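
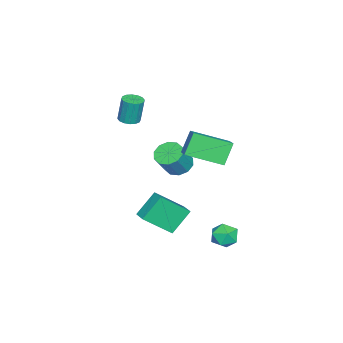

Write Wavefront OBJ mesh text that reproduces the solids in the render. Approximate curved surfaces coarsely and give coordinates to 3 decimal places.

v -0.608 2.954 1.597
v 0.05 0.991 2.34
v 0.579 3.586 2.216
v 1.236 1.623 2.959
v 0.164 2.737 0.341
v 0.821 0.774 1.084
v 1.35 3.369 0.96
v 2.008 1.406 1.703
v 1.883 4.329 -3.415
v 2.701 4.071 -3.334
v 1.679 3.369 -4.406
v 2.497 3.111 -4.325
v 1.934 2.962 -3.69
v 2.06 3.555 -3.077
v 2.32 3.885 -4.663
v 2.446 4.478 -4.05
v 2.972 3.796 -4.105
v 2.733 3.226 -3.504
v 1.647 4.214 -4.236
v 1.408 3.644 -3.635
v -2.638 -0.677 -2.147
v -1.965 -0.925 -2.658
v -1.05 -1.192 -1.323
v -1.722 -0.943 -0.813
v -1.926 -0.389 -2.578
v -1.011 -0.655 -1.243
v -2.159 0.038 -2.333
v -1.243 -0.229 -0.998
v -2.574 0.191 -2.017
v -1.659 -0.075 -0.683
v -3.014 0.013 -1.751
v -2.099 -0.253 -0.417
v -3.31 -0.428 -1.637
v -2.395 -0.695 -0.302
v -3.349 -0.965 -1.717
v -2.434 -1.231 -0.382
v -3.117 -1.391 -1.962
v -2.201 -1.658 -0.627
v -2.701 -1.545 -2.277
v -1.786 -1.811 -0.943
v -2.261 -1.367 -2.543
v -1.346 -1.633 -1.209
v 1.846 -1.382 -3.645
v 0.882 -0.722 -2.357
v 0.974 -0.029 -4.993
v 0.009 0.632 -3.704
v 2.531 -0.752 -3.456
v 1.566 -0.091 -2.167
v 1.658 0.602 -4.803
v 0.694 1.262 -3.515
v -3.305 -3.892 0.404
v -2.656 -3.923 0.436
v -2.727 -3.698 2.049
v -3.375 -3.668 2.016
v -2.726 -3.597 0.388
v -2.796 -3.373 2.001
v -2.951 -3.351 0.344
v -3.021 -3.126 1.956
v -3.27 -3.249 0.316
v -3.34 -3.025 1.928
v -3.599 -3.32 0.311
v -3.669 -3.096 1.924
v -3.849 -3.544 0.331
v -3.919 -3.32 1.944
v -3.953 -3.862 0.371
v -4.024 -3.637 1.984
v -3.884 -4.187 0.419
v -3.954 -3.963 2.032
v -3.659 -4.434 0.464
v -3.729 -4.209 2.076
v -3.34 -4.535 0.492
v -3.41 -4.311 2.104
v -3.011 -4.464 0.496
v -3.081 -4.24 2.109
v -2.761 -4.24 0.476
v -2.831 -4.016 2.089
f 2 4 1
f 5 2 1
f 1 4 3
f 3 5 1
f 2 8 4
f 6 2 5
f 6 8 2
f 4 8 3
f 7 5 3
f 3 8 7
f 7 6 5
f 8 6 7
f 9 20 14
f 9 14 10
f 9 10 16
f 9 16 19
f 9 19 20
f 10 14 18
f 14 20 13
f 20 19 11
f 19 16 15
f 16 10 17
f 12 18 13
f 12 13 11
f 12 11 15
f 12 15 17
f 12 17 18
f 13 18 14
f 11 13 20
f 15 11 19
f 17 15 16
f 18 17 10
f 22 21 25
f 22 25 23
f 23 25 26
f 23 26 24
f 25 21 27
f 25 27 26
f 26 27 28
f 26 28 24
f 27 21 29
f 27 29 28
f 28 29 30
f 28 30 24
f 29 21 31
f 29 31 30
f 30 31 32
f 30 32 24
f 31 21 33
f 31 33 32
f 32 33 34
f 32 34 24
f 33 21 35
f 33 35 34
f 34 35 36
f 34 36 24
f 35 21 37
f 35 37 36
f 36 37 38
f 36 38 24
f 37 21 39
f 37 39 38
f 38 39 40
f 38 40 24
f 39 21 41
f 39 41 40
f 40 41 42
f 40 42 24
f 41 21 22
f 41 22 42
f 42 22 23
f 42 23 24
f 44 46 43
f 47 44 43
f 43 46 45
f 45 47 43
f 44 50 46
f 48 44 47
f 48 50 44
f 46 50 45
f 49 47 45
f 45 50 49
f 49 48 47
f 50 48 49
f 52 51 55
f 52 55 53
f 53 55 56
f 53 56 54
f 55 51 57
f 55 57 56
f 56 57 58
f 56 58 54
f 57 51 59
f 57 59 58
f 58 59 60
f 58 60 54
f 59 51 61
f 59 61 60
f 60 61 62
f 60 62 54
f 61 51 63
f 61 63 62
f 62 63 64
f 62 64 54
f 63 51 65
f 63 65 64
f 64 65 66
f 64 66 54
f 65 51 67
f 65 67 66
f 66 67 68
f 66 68 54
f 67 51 69
f 67 69 68
f 68 69 70
f 68 70 54
f 69 51 71
f 69 71 70
f 70 71 72
f 70 72 54
f 71 51 73
f 71 73 72
f 72 73 74
f 72 74 54
f 73 51 75
f 73 75 74
f 74 75 76
f 74 76 54
f 75 51 52
f 75 52 76
f 76 52 53
f 76 53 54



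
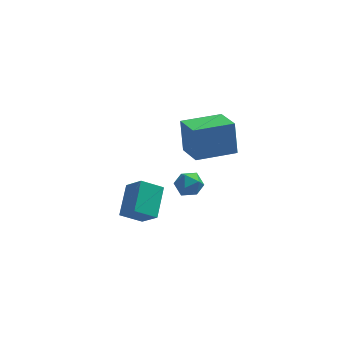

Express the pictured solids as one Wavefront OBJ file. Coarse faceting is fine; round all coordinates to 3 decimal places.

v -4.68 -3.747 -0.666
v -4.027 -4.466 0.258
v -4.318 -2.314 0.194
v -3.665 -3.032 1.117
v -3.655 -3.628 -1.297
v -3.002 -4.346 -0.374
v -3.293 -2.194 -0.438
v -2.64 -2.913 0.486
v -1.645 0.92 -1.929
v -1.072 0.955 -2.454
v -1.548 -0.335 -1.906
v -0.975 -0.3 -2.431
v -0.858 -0.037 -1.708
v -0.917 0.739 -1.722
v -1.703 -0.119 -2.638
v -1.762 0.657 -2.652
v -1.107 0.312 -2.892
v -0.585 0.363 -2.317
v -2.035 0.257 -2.043
v -1.513 0.308 -1.468
v -1.266 -3.808 3.14
v -1.365 -3.284 4.743
v -1.743 -2.346 2.632
v -1.843 -1.822 4.236
v 0.623 -3.218 3.064
v 0.523 -2.694 4.668
v 0.145 -1.756 2.557
v 0.046 -1.232 4.16
f 2 4 1
f 5 2 1
f 1 4 3
f 3 5 1
f 2 8 4
f 6 2 5
f 6 8 2
f 4 8 3
f 7 5 3
f 3 8 7
f 7 6 5
f 8 6 7
f 9 20 14
f 9 14 10
f 9 10 16
f 9 16 19
f 9 19 20
f 10 14 18
f 14 20 13
f 20 19 11
f 19 16 15
f 16 10 17
f 12 18 13
f 12 13 11
f 12 11 15
f 12 15 17
f 12 17 18
f 13 18 14
f 11 13 20
f 15 11 19
f 17 15 16
f 18 17 10
f 22 24 21
f 25 22 21
f 21 24 23
f 23 25 21
f 22 28 24
f 26 22 25
f 26 28 22
f 24 28 23
f 27 25 23
f 23 28 27
f 27 26 25
f 28 26 27



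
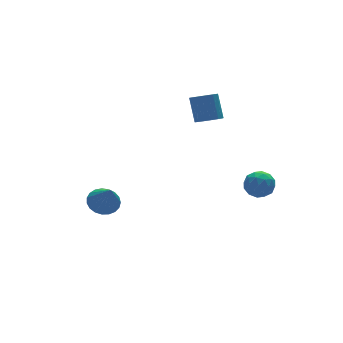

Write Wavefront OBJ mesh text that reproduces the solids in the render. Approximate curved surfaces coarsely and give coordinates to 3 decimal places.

v -3.764 2.047 -2.193
v -3.125 1.428 -2.554
v -3.836 1.033 -0.587
v -2.889 1.696 -2.375
v -2.805 2.024 -2.164
v -2.886 2.356 -1.958
v -3.119 2.635 -1.793
v -3.464 2.812 -1.697
v -3.86 2.856 -1.686
v -4.24 2.761 -1.764
v -4.538 2.542 -1.915
v -4.701 2.237 -2.115
v -4.703 1.9 -2.328
v -4.542 1.588 -2.517
v -4.247 1.355 -2.651
v -3.868 1.241 -2.705
v -3.471 1.267 -2.671
v 3.119 -1.968 -0.092
v 3.578 -2.508 0.519
v 2.882 -3.172 -0.979
v 3.341 -3.712 -0.368
v 2.508 -3.352 -0.14
v 2.654 -2.608 0.408
v 3.806 -3.072 -0.868
v 3.952 -2.328 -0.32
v 4.002 -3.191 0.039
v 3.2 -3.364 0.489
v 3.26 -2.316 -0.949
v 2.458 -2.489 -0.499
v 3.37 -2.132 0.291
v 3.09 -3.548 -0.751
v 2.601 -3.336 -0.618
v 2.87 -3.654 -0.259
v 2.827 -2.191 0.226
v 3.096 -2.509 0.585
v 2.467 -3.005 0.198
v 3.364 -3.171 -1.045
v 3.633 -3.489 -0.686
v 3.59 -2.026 -0.201
v 3.859 -2.344 0.158
v 3.993 -2.675 -0.658
v 3.889 -2.851 0.368
v 3.749 -3.559 -0.153
v 4.022 -3.183 -0.447
v 4.109 -2.745 -0.124
v 3.417 -2.953 0.633
v 3.277 -3.661 0.111
v 2.788 -3.449 0.245
v 2.874 -3.012 0.567
v 3.666 -3.354 0.351
v 3.183 -2.019 -0.571
v 3.043 -2.727 -1.093
v 3.586 -2.668 -1.027
v 3.672 -2.231 -0.705
v 2.711 -2.121 -0.307
v 2.571 -2.829 -0.828
v 2.351 -2.935 -0.336
v 2.438 -2.497 -0.013
v 2.794 -2.326 -0.811
v 3.454 2.868 1.591
v 4.135 3.219 1.27
v 4.326 4.163 2.708
v 3.646 3.812 3.029
v 3.84 3.458 1.153
v 4.031 4.402 2.59
v 3.457 3.562 1.136
v 3.648 4.505 2.573
v 3.073 3.507 1.223
v 3.265 4.45 2.66
v 2.777 3.306 1.394
v 2.968 4.249 2.832
v 2.636 3.004 1.611
v 2.827 3.948 3.049
v 2.682 2.671 1.823
v 2.874 3.615 3.261
v 2.905 2.384 1.982
v 3.097 3.327 3.42
v 3.254 2.207 2.052
v 3.446 3.151 3.489
v 3.649 2.182 2.016
v 3.841 3.126 3.453
v 3.999 2.314 1.882
v 4.191 3.258 3.32
v 4.225 2.573 1.682
v 4.416 3.517 3.12
v 4.273 2.9 1.462
v 4.465 3.843 2.899
f 2 1 4
f 2 4 3
f 4 1 5
f 4 5 3
f 5 1 6
f 5 6 3
f 6 1 7
f 6 7 3
f 7 1 8
f 7 8 3
f 8 1 9
f 8 9 3
f 9 1 10
f 9 10 3
f 10 1 11
f 10 11 3
f 11 1 12
f 11 12 3
f 12 1 13
f 12 13 3
f 13 1 14
f 13 14 3
f 14 1 15
f 14 15 3
f 15 1 16
f 15 16 3
f 16 1 17
f 16 17 3
f 17 1 2
f 17 2 3
f 18 55 34
f 55 29 58
f 34 58 23
f 55 58 34
f 18 34 30
f 34 23 35
f 30 35 19
f 34 35 30
f 18 30 39
f 30 19 40
f 39 40 25
f 30 40 39
f 18 39 51
f 39 25 54
f 51 54 28
f 39 54 51
f 18 51 55
f 51 28 59
f 55 59 29
f 51 59 55
f 19 35 46
f 35 23 49
f 46 49 27
f 35 49 46
f 23 58 36
f 58 29 57
f 36 57 22
f 58 57 36
f 29 59 56
f 59 28 52
f 56 52 20
f 59 52 56
f 28 54 53
f 54 25 41
f 53 41 24
f 54 41 53
f 25 40 45
f 40 19 42
f 45 42 26
f 40 42 45
f 21 47 33
f 47 27 48
f 33 48 22
f 47 48 33
f 21 33 31
f 33 22 32
f 31 32 20
f 33 32 31
f 21 31 38
f 31 20 37
f 38 37 24
f 31 37 38
f 21 38 43
f 38 24 44
f 43 44 26
f 38 44 43
f 21 43 47
f 43 26 50
f 47 50 27
f 43 50 47
f 22 48 36
f 48 27 49
f 36 49 23
f 48 49 36
f 20 32 56
f 32 22 57
f 56 57 29
f 32 57 56
f 24 37 53
f 37 20 52
f 53 52 28
f 37 52 53
f 26 44 45
f 44 24 41
f 45 41 25
f 44 41 45
f 27 50 46
f 50 26 42
f 46 42 19
f 50 42 46
f 61 60 64
f 61 64 62
f 62 64 65
f 62 65 63
f 64 60 66
f 64 66 65
f 65 66 67
f 65 67 63
f 66 60 68
f 66 68 67
f 67 68 69
f 67 69 63
f 68 60 70
f 68 70 69
f 69 70 71
f 69 71 63
f 70 60 72
f 70 72 71
f 71 72 73
f 71 73 63
f 72 60 74
f 72 74 73
f 73 74 75
f 73 75 63
f 74 60 76
f 74 76 75
f 75 76 77
f 75 77 63
f 76 60 78
f 76 78 77
f 77 78 79
f 77 79 63
f 78 60 80
f 78 80 79
f 79 80 81
f 79 81 63
f 80 60 82
f 80 82 81
f 81 82 83
f 81 83 63
f 82 60 84
f 82 84 83
f 83 84 85
f 83 85 63
f 84 60 86
f 84 86 85
f 85 86 87
f 85 87 63
f 86 60 61
f 86 61 87
f 87 61 62
f 87 62 63



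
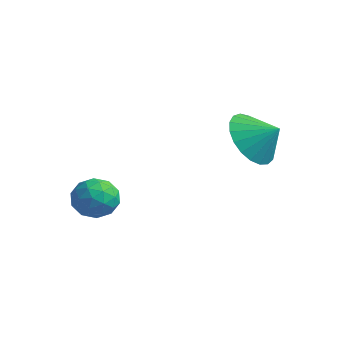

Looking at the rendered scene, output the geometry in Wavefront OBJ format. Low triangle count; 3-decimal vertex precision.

v 2.518 3.622 2.358
v 3.219 3.338 1.587
v 3.322 4.018 2.942
v 3.106 3.754 1.461
v 2.891 4.147 1.49
v 2.611 4.45 1.67
v 2.316 4.609 1.968
v 2.055 4.598 2.334
v 1.875 4.418 2.703
v 1.805 4.1 3.013
v 1.859 3.7 3.21
v 2.027 3.286 3.259
v 2.28 2.931 3.152
v 2.574 2.695 2.908
v 2.858 2.619 2.569
v 3.084 2.717 2.193
v 3.211 2.971 1.845
v -1.576 0.82 -0.781
v -0.825 1.086 -0.546
v -1.255 -0.426 -0.394
v -0.504 -0.16 -0.159
v -1.179 0.075 0.265
v -1.377 0.845 0.025
v -0.703 -0.185 -0.965
v -0.901 0.585 -1.205
v -0.285 0.465 -0.66
v -0.579 0.626 0.1
v -1.501 0.034 -1.04
v -1.795 0.195 -0.28
v -1.229 1.063 -0.698
v -0.851 -0.403 -0.242
v -1.248 -0.265 0.007
v -0.806 -0.108 0.144
v -1.553 0.921 -0.362
v -1.112 1.077 -0.224
v -1.32 0.482 0.253
v -0.968 -0.417 -0.716
v -0.527 -0.261 -0.578
v -1.274 0.768 -1.084
v -0.832 0.925 -0.947
v -0.76 0.178 -1.193
v -0.47 0.854 -0.627
v -0.281 0.122 -0.399
v -0.398 0.107 -0.873
v -0.515 0.56 -1.014
v -0.643 0.948 -0.18
v -0.454 0.216 0.048
v -0.851 0.354 0.297
v -0.968 0.806 0.156
v -0.326 0.583 -0.247
v -1.626 0.444 -0.988
v -1.437 -0.288 -0.76
v -1.112 -0.146 -1.096
v -1.229 0.306 -1.237
v -1.799 0.538 -0.541
v -1.61 -0.194 -0.313
v -1.565 0.1 0.074
v -1.682 0.553 -0.067
v -1.754 0.077 -0.693
f 2 1 4
f 2 4 3
f 4 1 5
f 4 5 3
f 5 1 6
f 5 6 3
f 6 1 7
f 6 7 3
f 7 1 8
f 7 8 3
f 8 1 9
f 8 9 3
f 9 1 10
f 9 10 3
f 10 1 11
f 10 11 3
f 11 1 12
f 11 12 3
f 12 1 13
f 12 13 3
f 13 1 14
f 13 14 3
f 14 1 15
f 14 15 3
f 15 1 16
f 15 16 3
f 16 1 17
f 16 17 3
f 17 1 2
f 17 2 3
f 18 55 34
f 55 29 58
f 34 58 23
f 55 58 34
f 18 34 30
f 34 23 35
f 30 35 19
f 34 35 30
f 18 30 39
f 30 19 40
f 39 40 25
f 30 40 39
f 18 39 51
f 39 25 54
f 51 54 28
f 39 54 51
f 18 51 55
f 51 28 59
f 55 59 29
f 51 59 55
f 19 35 46
f 35 23 49
f 46 49 27
f 35 49 46
f 23 58 36
f 58 29 57
f 36 57 22
f 58 57 36
f 29 59 56
f 59 28 52
f 56 52 20
f 59 52 56
f 28 54 53
f 54 25 41
f 53 41 24
f 54 41 53
f 25 40 45
f 40 19 42
f 45 42 26
f 40 42 45
f 21 47 33
f 47 27 48
f 33 48 22
f 47 48 33
f 21 33 31
f 33 22 32
f 31 32 20
f 33 32 31
f 21 31 38
f 31 20 37
f 38 37 24
f 31 37 38
f 21 38 43
f 38 24 44
f 43 44 26
f 38 44 43
f 21 43 47
f 43 26 50
f 47 50 27
f 43 50 47
f 22 48 36
f 48 27 49
f 36 49 23
f 48 49 36
f 20 32 56
f 32 22 57
f 56 57 29
f 32 57 56
f 24 37 53
f 37 20 52
f 53 52 28
f 37 52 53
f 26 44 45
f 44 24 41
f 45 41 25
f 44 41 45
f 27 50 46
f 50 26 42
f 46 42 19
f 50 42 46



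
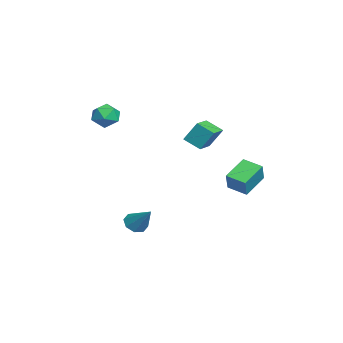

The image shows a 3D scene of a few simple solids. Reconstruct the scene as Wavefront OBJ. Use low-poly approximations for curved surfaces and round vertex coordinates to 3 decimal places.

v -0.825 -1.361 1.79
v -0.253 -1.43 1.484
v -0.927 -2.41 1.836
v -0.355 -2.479 1.53
v -0.373 -2.248 2.14
v -0.31 -1.599 2.111
v -0.87 -2.241 1.209
v -0.807 -1.592 1.18
v -0.281 -1.974 1.125
v 0.026 -1.978 1.7
v -1.206 -1.862 1.62
v -0.899 -1.866 2.195
v 2.626 -0.872 -2.798
v 3.048 -0.943 -3.094
v 3.334 -0.328 -1.922
v 2.868 -0.595 -3.165
v 2.547 -0.409 -3.021
v 2.272 -0.495 -2.746
v 2.205 -0.801 -2.501
v 2.385 -1.149 -2.43
v 2.706 -1.335 -2.574
v 2.98 -1.249 -2.85
v -1.324 2.17 -0.296
v -1.68 1.534 0.121
v -1.264 2.699 0.562
v -1.62 2.063 0.979
v -0.32 1.737 -0.099
v -0.676 1.101 0.318
v -0.26 2.266 0.759
v -0.616 1.63 1.176
v 2.991 2.545 -0.863
v 3.459 2.439 -0.09
v 2.239 3.251 -0.311
v 2.706 3.144 0.463
v 3.474 3.216 -1.063
v 3.941 3.109 -0.289
v 2.721 3.921 -0.51
v 3.189 3.815 0.263
f 1 12 6
f 1 6 2
f 1 2 8
f 1 8 11
f 1 11 12
f 2 6 10
f 6 12 5
f 12 11 3
f 11 8 7
f 8 2 9
f 4 10 5
f 4 5 3
f 4 3 7
f 4 7 9
f 4 9 10
f 5 10 6
f 3 5 12
f 7 3 11
f 9 7 8
f 10 9 2
f 14 13 16
f 14 16 15
f 16 13 17
f 16 17 15
f 17 13 18
f 17 18 15
f 18 13 19
f 18 19 15
f 19 13 20
f 19 20 15
f 20 13 21
f 20 21 15
f 21 13 22
f 21 22 15
f 22 13 14
f 22 14 15
f 24 26 23
f 27 24 23
f 23 26 25
f 25 27 23
f 24 30 26
f 28 24 27
f 28 30 24
f 26 30 25
f 29 27 25
f 25 30 29
f 29 28 27
f 30 28 29
f 32 34 31
f 35 32 31
f 31 34 33
f 33 35 31
f 32 38 34
f 36 32 35
f 36 38 32
f 34 38 33
f 37 35 33
f 33 38 37
f 37 36 35
f 38 36 37



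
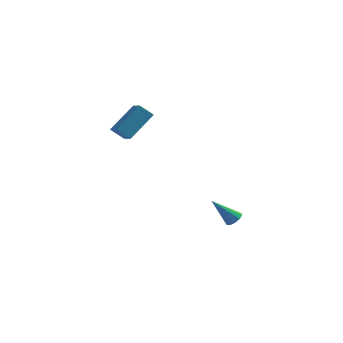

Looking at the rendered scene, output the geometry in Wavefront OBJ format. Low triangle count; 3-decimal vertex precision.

v 2.395 -1.387 -4.242
v 2.84 -1.427 -3.872
v 1.185 -1.673 -2.818
v 2.74 -1.083 -3.888
v 2.508 -0.855 -4.039
v 2.233 -0.83 -4.267
v 2.02 -1.018 -4.486
v 1.95 -1.347 -4.612
v 2.05 -1.69 -4.596
v 2.282 -1.918 -4.445
v 2.557 -1.943 -4.216
v 2.77 -1.755 -3.997
v -2.872 -3.708 2.519
v -3.615 -3.857 3.202
v -3.449 -2.841 2.081
v -4.192 -2.99 2.764
v -1.908 -2.39 3.856
v -2.651 -2.539 4.539
v -2.485 -1.523 3.418
v -3.228 -1.672 4.101
f 2 1 4
f 2 4 3
f 4 1 5
f 4 5 3
f 5 1 6
f 5 6 3
f 6 1 7
f 6 7 3
f 7 1 8
f 7 8 3
f 8 1 9
f 8 9 3
f 9 1 10
f 9 10 3
f 10 1 11
f 10 11 3
f 11 1 12
f 11 12 3
f 12 1 2
f 12 2 3
f 14 16 13
f 17 14 13
f 13 16 15
f 15 17 13
f 14 20 16
f 18 14 17
f 18 20 14
f 16 20 15
f 19 17 15
f 15 20 19
f 19 18 17
f 20 18 19



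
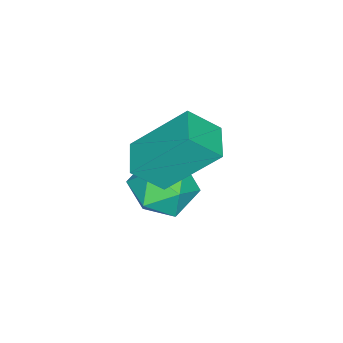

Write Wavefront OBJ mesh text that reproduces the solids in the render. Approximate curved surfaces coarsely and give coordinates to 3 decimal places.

v 0.715 -2.948 -2.095
v 1.172 -3.713 -1.248
v 0.122 -1.551 -0.516
v 0.58 -2.316 0.332
v 1.7 -2.444 -2.172
v 2.158 -3.209 -1.324
v 1.108 -1.047 -0.592
v 1.565 -1.812 0.255
v 0.422 -1.991 -3.302
v 1.326 -2.298 -3.768
v 0.234 -3.562 -2.632
v 1.138 -3.869 -3.098
v 1.163 -3.171 -2.297
v 1.279 -2.2 -2.712
v 0.281 -3.66 -3.688
v 0.397 -2.689 -4.103
v 1.239 -3.329 -4.007
v 1.784 -3.027 -3.147
v -0.224 -2.833 -3.253
v 0.321 -2.531 -2.393
f 2 4 1
f 5 2 1
f 1 4 3
f 3 5 1
f 2 8 4
f 6 2 5
f 6 8 2
f 4 8 3
f 7 5 3
f 3 8 7
f 7 6 5
f 8 6 7
f 9 20 14
f 9 14 10
f 9 10 16
f 9 16 19
f 9 19 20
f 10 14 18
f 14 20 13
f 20 19 11
f 19 16 15
f 16 10 17
f 12 18 13
f 12 13 11
f 12 11 15
f 12 15 17
f 12 17 18
f 13 18 14
f 11 13 20
f 15 11 19
f 17 15 16
f 18 17 10



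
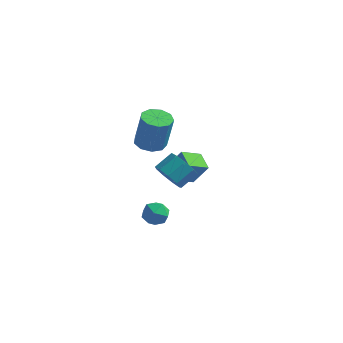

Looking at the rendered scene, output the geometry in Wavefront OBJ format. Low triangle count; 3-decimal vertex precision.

v -2.804 -2.194 -0.833
v -2.265 -1.685 -0.393
v -1.775 -3.115 -1.027
v -1.236 -2.606 -0.587
v -1.88 -3.008 -0.178
v -2.516 -2.438 -0.058
v -1.524 -2.362 -1.362
v -2.16 -1.792 -1.242
v -1.474 -1.788 -0.72
v -1.694 -2.188 0.012
v -2.346 -2.612 -1.432
v -2.566 -3.012 -0.7
v -2.245 3.952 -2.684
v -3.049 2.962 -2.038
v -3.03 4.835 -2.308
v -3.835 3.845 -1.662
v -1.405 4.135 -1.358
v -2.21 3.145 -0.712
v -2.191 5.018 -0.982
v -2.995 4.028 -0.336
v -3.52 0.643 2.581
v -3.036 1.42 2.487
v -2.617 1.414 4.606
v -3.1 0.637 4.699
v -3.639 1.555 2.607
v -3.22 1.549 4.725
v -4.186 1.263 2.714
v -3.767 1.257 4.833
v -4.421 0.681 2.759
v -4.002 0.675 4.878
v -4.235 0.081 2.721
v -3.815 0.076 4.839
v -3.714 -0.256 2.617
v -3.294 -0.261 4.735
v -3.102 -0.172 2.496
v -2.682 -0.178 4.615
v -2.685 0.293 2.414
v -2.266 0.287 4.533
v -2.659 0.921 2.411
v -2.24 0.916 4.53
v -0.91 -3.397 3.22
v -0.36 -3.204 2.457
v 0.221 -2.329 3.098
v -0.33 -2.523 3.86
v -0.902 -2.833 2.443
v -0.321 -1.959 3.084
v -1.448 -2.727 2.792
v -0.867 -1.852 3.433
v -1.742 -2.934 3.341
v -1.161 -2.059 3.982
v -1.647 -3.358 3.834
v -1.066 -2.483 4.474
v -1.208 -3.8 4.039
v -0.627 -2.926 4.68
v -0.629 -4.054 3.861
v -0.048 -3.18 4.501
v -0.182 -4.001 3.382
v 0.399 -3.126 4.023
v -0.076 -3.665 2.828
v 0.505 -2.79 3.469
f 1 12 6
f 1 6 2
f 1 2 8
f 1 8 11
f 1 11 12
f 2 6 10
f 6 12 5
f 12 11 3
f 11 8 7
f 8 2 9
f 4 10 5
f 4 5 3
f 4 3 7
f 4 7 9
f 4 9 10
f 5 10 6
f 3 5 12
f 7 3 11
f 9 7 8
f 10 9 2
f 14 16 13
f 17 14 13
f 13 16 15
f 15 17 13
f 14 20 16
f 18 14 17
f 18 20 14
f 16 20 15
f 19 17 15
f 15 20 19
f 19 18 17
f 20 18 19
f 22 21 25
f 22 25 23
f 23 25 26
f 23 26 24
f 25 21 27
f 25 27 26
f 26 27 28
f 26 28 24
f 27 21 29
f 27 29 28
f 28 29 30
f 28 30 24
f 29 21 31
f 29 31 30
f 30 31 32
f 30 32 24
f 31 21 33
f 31 33 32
f 32 33 34
f 32 34 24
f 33 21 35
f 33 35 34
f 34 35 36
f 34 36 24
f 35 21 37
f 35 37 36
f 36 37 38
f 36 38 24
f 37 21 39
f 37 39 38
f 38 39 40
f 38 40 24
f 39 21 22
f 39 22 40
f 40 22 23
f 40 23 24
f 42 41 45
f 42 45 43
f 43 45 46
f 43 46 44
f 45 41 47
f 45 47 46
f 46 47 48
f 46 48 44
f 47 41 49
f 47 49 48
f 48 49 50
f 48 50 44
f 49 41 51
f 49 51 50
f 50 51 52
f 50 52 44
f 51 41 53
f 51 53 52
f 52 53 54
f 52 54 44
f 53 41 55
f 53 55 54
f 54 55 56
f 54 56 44
f 55 41 57
f 55 57 56
f 56 57 58
f 56 58 44
f 57 41 59
f 57 59 58
f 58 59 60
f 58 60 44
f 59 41 42
f 59 42 60
f 60 42 43
f 60 43 44



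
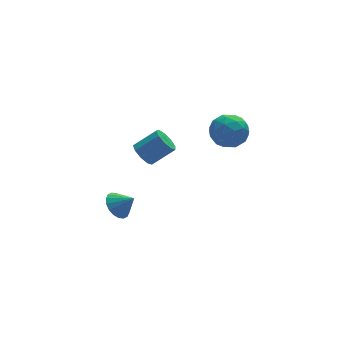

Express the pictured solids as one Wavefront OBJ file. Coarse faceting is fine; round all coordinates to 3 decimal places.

v -2.991 2.88 -3.319
v -2.456 2.721 -3.906
v -2.329 2.38 -2.581
v -2.348 3.043 -3.784
v -2.367 3.333 -3.57
v -2.51 3.533 -3.307
v -2.748 3.603 -3.045
v -3.034 3.531 -2.838
v -3.312 3.33 -2.726
v -3.525 3.039 -2.732
v -3.633 2.718 -2.853
v -3.614 2.428 -3.067
v -3.471 2.228 -3.331
v -3.233 2.158 -3.592
v -2.947 2.23 -3.8
v -2.67 2.431 -3.912
v -1.906 2.247 0.671
v -1.475 2.152 0.103
v -0.362 1.959 0.98
v -0.794 2.053 1.549
v -1.489 2.629 0.226
v -0.376 2.436 1.103
v -1.699 2.927 0.558
v -0.586 2.733 1.435
v -2.006 2.906 0.943
v -0.893 2.713 1.82
v -2.266 2.577 1.2
v -1.153 2.384 2.078
v -2.358 2.093 1.211
v -1.245 1.9 2.088
v -2.239 1.681 0.969
v -1.126 1.488 1.846
v -1.964 1.534 0.588
v -0.851 1.341 1.465
v -1.662 1.72 0.246
v -0.549 1.527 1.123
v 1.448 0.799 3.396
v 2.243 0.196 3.546
v 0.697 -0.396 2.574
v 1.492 -0.999 2.724
v 0.903 -0.737 3.501
v 1.368 0.001 4.009
v 1.572 -0.201 2.111
v 2.037 0.537 2.619
v 2.32 -0.422 2.752
v 1.907 -0.754 3.611
v 1.033 0.554 2.509
v 0.62 0.222 3.368
v 1.912 0.602 3.543
v 1.028 -0.802 2.577
v 0.682 -0.648 3.034
v 1.15 -1.003 3.122
v 1.397 0.488 3.815
v 1.865 0.133 3.904
v 1.077 -0.415 3.877
v 1.075 -0.333 2.216
v 1.543 -0.688 2.305
v 1.79 0.803 2.998
v 2.258 0.448 3.086
v 1.863 0.215 2.243
v 2.424 -0.116 3.164
v 1.983 -0.818 2.681
v 2.03 -0.349 2.321
v 2.303 0.085 2.619
v 2.181 -0.31 3.669
v 1.74 -1.013 3.186
v 1.394 -0.859 3.643
v 1.667 -0.425 3.942
v 2.226 -0.674 3.203
v 1.2 0.813 2.934
v 0.759 0.11 2.451
v 1.273 0.225 2.178
v 1.546 0.659 2.477
v 0.957 0.618 3.439
v 0.516 -0.084 2.956
v 0.637 -0.285 3.501
v 0.91 0.149 3.799
v 0.714 0.474 2.917
f 2 1 4
f 2 4 3
f 4 1 5
f 4 5 3
f 5 1 6
f 5 6 3
f 6 1 7
f 6 7 3
f 7 1 8
f 7 8 3
f 8 1 9
f 8 9 3
f 9 1 10
f 9 10 3
f 10 1 11
f 10 11 3
f 11 1 12
f 11 12 3
f 12 1 13
f 12 13 3
f 13 1 14
f 13 14 3
f 14 1 15
f 14 15 3
f 15 1 16
f 15 16 3
f 16 1 2
f 16 2 3
f 18 17 21
f 18 21 19
f 19 21 22
f 19 22 20
f 21 17 23
f 21 23 22
f 22 23 24
f 22 24 20
f 23 17 25
f 23 25 24
f 24 25 26
f 24 26 20
f 25 17 27
f 25 27 26
f 26 27 28
f 26 28 20
f 27 17 29
f 27 29 28
f 28 29 30
f 28 30 20
f 29 17 31
f 29 31 30
f 30 31 32
f 30 32 20
f 31 17 33
f 31 33 32
f 32 33 34
f 32 34 20
f 33 17 35
f 33 35 34
f 34 35 36
f 34 36 20
f 35 17 18
f 35 18 36
f 36 18 19
f 36 19 20
f 37 74 53
f 74 48 77
f 53 77 42
f 74 77 53
f 37 53 49
f 53 42 54
f 49 54 38
f 53 54 49
f 37 49 58
f 49 38 59
f 58 59 44
f 49 59 58
f 37 58 70
f 58 44 73
f 70 73 47
f 58 73 70
f 37 70 74
f 70 47 78
f 74 78 48
f 70 78 74
f 38 54 65
f 54 42 68
f 65 68 46
f 54 68 65
f 42 77 55
f 77 48 76
f 55 76 41
f 77 76 55
f 48 78 75
f 78 47 71
f 75 71 39
f 78 71 75
f 47 73 72
f 73 44 60
f 72 60 43
f 73 60 72
f 44 59 64
f 59 38 61
f 64 61 45
f 59 61 64
f 40 66 52
f 66 46 67
f 52 67 41
f 66 67 52
f 40 52 50
f 52 41 51
f 50 51 39
f 52 51 50
f 40 50 57
f 50 39 56
f 57 56 43
f 50 56 57
f 40 57 62
f 57 43 63
f 62 63 45
f 57 63 62
f 40 62 66
f 62 45 69
f 66 69 46
f 62 69 66
f 41 67 55
f 67 46 68
f 55 68 42
f 67 68 55
f 39 51 75
f 51 41 76
f 75 76 48
f 51 76 75
f 43 56 72
f 56 39 71
f 72 71 47
f 56 71 72
f 45 63 64
f 63 43 60
f 64 60 44
f 63 60 64
f 46 69 65
f 69 45 61
f 65 61 38
f 69 61 65



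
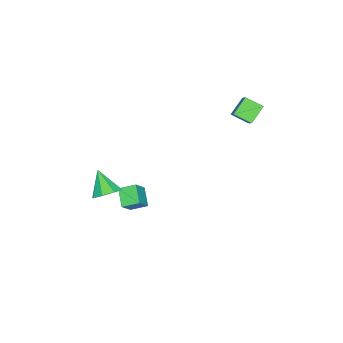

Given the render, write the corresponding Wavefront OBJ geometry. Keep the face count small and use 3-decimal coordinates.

v -4.72 2.743 3.207
v -4.484 1.807 3.713
v -4.086 3.254 3.855
v -3.85 2.318 4.361
v -3.79 2.562 2.439
v -3.554 1.626 2.945
v -3.156 3.073 3.087
v -2.92 2.137 3.593
v 2.512 -2.192 -0.713
v 3.226 -2.042 -0.276
v 1.988 -3.088 0.453
v 2.761 -1.606 -0.15
v 2.15 -1.513 -0.353
v 1.751 -1.818 -0.767
v 1.798 -2.342 -1.149
v 2.263 -2.779 -1.275
v 2.874 -2.872 -1.072
v 3.273 -2.567 -0.658
v -0.304 -2.567 -4.317
v -1.057 -3.231 -3.623
v -0.683 -1.704 -3.902
v -1.436 -2.368 -3.208
v 0.496 -2.612 -3.492
v -0.257 -3.276 -2.798
v 0.117 -1.749 -3.077
v -0.636 -2.413 -2.383
f 2 4 1
f 5 2 1
f 1 4 3
f 3 5 1
f 2 8 4
f 6 2 5
f 6 8 2
f 4 8 3
f 7 5 3
f 3 8 7
f 7 6 5
f 8 6 7
f 10 9 12
f 10 12 11
f 12 9 13
f 12 13 11
f 13 9 14
f 13 14 11
f 14 9 15
f 14 15 11
f 15 9 16
f 15 16 11
f 16 9 17
f 16 17 11
f 17 9 18
f 17 18 11
f 18 9 10
f 18 10 11
f 20 22 19
f 23 20 19
f 19 22 21
f 21 23 19
f 20 26 22
f 24 20 23
f 24 26 20
f 22 26 21
f 25 23 21
f 21 26 25
f 25 24 23
f 26 24 25



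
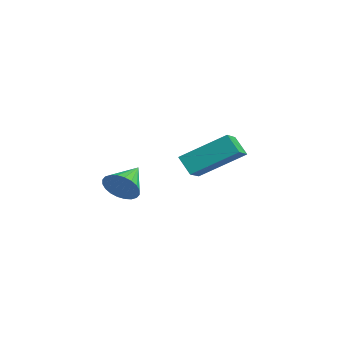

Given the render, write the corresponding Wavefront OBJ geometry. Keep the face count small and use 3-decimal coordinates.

v -2.741 2.375 2.211
v -3.246 2.123 2.833
v -2.235 3.863 3.225
v -2.741 3.611 3.847
v -2.019 1.869 2.593
v -2.525 1.617 3.215
v -1.514 3.357 3.607
v -2.019 3.105 4.229
v 0.039 -0.949 3.056
v 0.502 -0.732 3.458
v -0.739 -0.191 3.544
v 0.53 -0.576 3.26
v 0.484 -0.476 3.032
v 0.37 -0.448 2.807
v 0.206 -0.497 2.62
v 0.016 -0.614 2.499
v -0.171 -0.782 2.464
v -0.325 -0.976 2.518
v -0.424 -1.165 2.654
v -0.453 -1.322 2.852
v -0.407 -1.421 3.08
v -0.293 -1.449 3.305
v -0.128 -1.401 3.492
v 0.062 -1.284 3.612
v 0.248 -1.116 3.648
v 0.403 -0.922 3.594
f 2 4 1
f 5 2 1
f 1 4 3
f 3 5 1
f 2 8 4
f 6 2 5
f 6 8 2
f 4 8 3
f 7 5 3
f 3 8 7
f 7 6 5
f 8 6 7
f 10 9 12
f 10 12 11
f 12 9 13
f 12 13 11
f 13 9 14
f 13 14 11
f 14 9 15
f 14 15 11
f 15 9 16
f 15 16 11
f 16 9 17
f 16 17 11
f 17 9 18
f 17 18 11
f 18 9 19
f 18 19 11
f 19 9 20
f 19 20 11
f 20 9 21
f 20 21 11
f 21 9 22
f 21 22 11
f 22 9 23
f 22 23 11
f 23 9 24
f 23 24 11
f 24 9 25
f 24 25 11
f 25 9 26
f 25 26 11
f 26 9 10
f 26 10 11



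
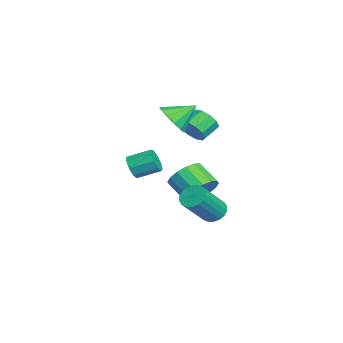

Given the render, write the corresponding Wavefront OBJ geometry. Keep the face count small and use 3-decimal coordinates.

v -1.163 -0.478 -2.873
v -0.423 -1.204 -2.798
v -1.316 -2.029 -1.972
v -2.057 -1.302 -2.047
v -0.339 -0.876 -2.38
v -1.232 -1.701 -1.554
v -0.476 -0.441 -2.094
v -1.369 -1.266 -1.267
v -0.797 -0.016 -2.016
v -1.69 -0.841 -1.19
v -1.216 0.286 -2.169
v -2.109 -0.539 -1.342
v -1.621 0.382 -2.51
v -2.514 -0.442 -1.683
v -1.904 0.249 -2.948
v -2.797 -0.576 -2.122
v -1.988 -0.079 -3.366
v -2.881 -0.904 -2.54
v -1.851 -0.514 -3.653
v -2.744 -1.339 -2.826
v -1.53 -0.939 -3.73
v -2.423 -1.764 -2.904
v -1.111 -1.241 -3.578
v -2.004 -2.066 -2.751
v -0.706 -1.338 -3.237
v -1.599 -2.162 -2.41
v 3.922 -3.854 1.018
v 4.248 -4.108 1.558
v 4.324 -2.979 2.042
v 3.998 -2.726 1.502
v 4.555 -3.987 1.23
v 4.63 -2.859 1.714
v 4.565 -3.804 0.802
v 4.641 -2.676 1.286
v 4.275 -3.645 0.475
v 4.35 -2.517 0.959
v 3.819 -3.583 0.403
v 3.895 -2.455 0.887
v 3.412 -3.648 0.618
v 3.488 -2.52 1.102
v 3.244 -3.81 1.02
v 3.319 -2.682 1.504
v 3.393 -3.992 1.422
v 3.468 -2.864 1.906
v 3.789 -4.11 1.634
v 3.865 -2.981 2.118
v 3.426 -0.059 -2.085
v 3.848 -0.337 -2.584
v 4.936 -1.36 -1.094
v 4.514 -1.081 -0.595
v 3.996 -0.068 -2.508
v 5.084 -1.091 -1.018
v 4.032 0.202 -2.349
v 5.12 -0.821 -0.858
v 3.947 0.421 -2.137
v 5.035 -0.602 -0.646
v 3.759 0.545 -1.915
v 4.848 -0.478 -0.424
v 3.506 0.549 -1.727
v 4.594 -0.474 -0.236
v 3.236 0.433 -1.609
v 4.324 -0.59 -0.119
v 3.004 0.22 -1.586
v 4.092 -0.803 -0.096
v 2.856 -0.049 -1.662
v 3.944 -1.072 -0.172
v 2.82 -0.319 -1.822
v 3.908 -1.342 -0.331
v 2.905 -0.538 -2.034
v 3.993 -1.561 -0.543
v 3.092 -0.662 -2.256
v 4.181 -1.685 -0.765
v 3.346 -0.666 -2.444
v 4.434 -1.689 -0.953
v 3.616 -0.55 -2.561
v 4.704 -1.573 -1.071
v 0.021 -1.954 2.497
v 0.501 -1.374 1.839
v -0.201 -0.786 3.363
v -0.043 -1.367 1.69
v -0.566 -1.546 1.797
v -0.903 -1.855 2.127
v -0.947 -2.194 2.574
v -0.683 -2.458 2.997
v -0.196 -2.561 3.261
v 0.36 -2.472 3.283
v 0.808 -2.218 3.055
v 1.006 -1.88 2.65
v 0.892 -1.565 2.196
v -1.481 -0.962 1.163
v -1.119 -1.176 1.879
v -1.758 -0.472 2.412
v -2.119 -0.258 1.697
v -0.855 -0.785 1.679
v -1.493 -0.08 2.212
v -0.83 -0.461 1.282
v -1.468 0.243 1.815
v -1.053 -0.329 0.839
v -1.692 0.375 1.372
v -1.44 -0.439 0.521
v -2.079 0.266 1.054
v -1.842 -0.748 0.448
v -2.481 -0.044 0.981
v -2.107 -1.14 0.648
v -2.745 -0.435 1.181
v -2.132 -1.463 1.045
v -2.77 -0.759 1.578
v -1.908 -1.595 1.488
v -2.547 -0.891 2.021
v -1.521 -1.486 1.806
v -2.16 -0.781 2.339
f 2 1 5
f 2 5 3
f 3 5 6
f 3 6 4
f 5 1 7
f 5 7 6
f 6 7 8
f 6 8 4
f 7 1 9
f 7 9 8
f 8 9 10
f 8 10 4
f 9 1 11
f 9 11 10
f 10 11 12
f 10 12 4
f 11 1 13
f 11 13 12
f 12 13 14
f 12 14 4
f 13 1 15
f 13 15 14
f 14 15 16
f 14 16 4
f 15 1 17
f 15 17 16
f 16 17 18
f 16 18 4
f 17 1 19
f 17 19 18
f 18 19 20
f 18 20 4
f 19 1 21
f 19 21 20
f 20 21 22
f 20 22 4
f 21 1 23
f 21 23 22
f 22 23 24
f 22 24 4
f 23 1 25
f 23 25 24
f 24 25 26
f 24 26 4
f 25 1 2
f 25 2 26
f 26 2 3
f 26 3 4
f 28 27 31
f 28 31 29
f 29 31 32
f 29 32 30
f 31 27 33
f 31 33 32
f 32 33 34
f 32 34 30
f 33 27 35
f 33 35 34
f 34 35 36
f 34 36 30
f 35 27 37
f 35 37 36
f 36 37 38
f 36 38 30
f 37 27 39
f 37 39 38
f 38 39 40
f 38 40 30
f 39 27 41
f 39 41 40
f 40 41 42
f 40 42 30
f 41 27 43
f 41 43 42
f 42 43 44
f 42 44 30
f 43 27 45
f 43 45 44
f 44 45 46
f 44 46 30
f 45 27 28
f 45 28 46
f 46 28 29
f 46 29 30
f 48 47 51
f 48 51 49
f 49 51 52
f 49 52 50
f 51 47 53
f 51 53 52
f 52 53 54
f 52 54 50
f 53 47 55
f 53 55 54
f 54 55 56
f 54 56 50
f 55 47 57
f 55 57 56
f 56 57 58
f 56 58 50
f 57 47 59
f 57 59 58
f 58 59 60
f 58 60 50
f 59 47 61
f 59 61 60
f 60 61 62
f 60 62 50
f 61 47 63
f 61 63 62
f 62 63 64
f 62 64 50
f 63 47 65
f 63 65 64
f 64 65 66
f 64 66 50
f 65 47 67
f 65 67 66
f 66 67 68
f 66 68 50
f 67 47 69
f 67 69 68
f 68 69 70
f 68 70 50
f 69 47 71
f 69 71 70
f 70 71 72
f 70 72 50
f 71 47 73
f 71 73 72
f 72 73 74
f 72 74 50
f 73 47 75
f 73 75 74
f 74 75 76
f 74 76 50
f 75 47 48
f 75 48 76
f 76 48 49
f 76 49 50
f 78 77 80
f 78 80 79
f 80 77 81
f 80 81 79
f 81 77 82
f 81 82 79
f 82 77 83
f 82 83 79
f 83 77 84
f 83 84 79
f 84 77 85
f 84 85 79
f 85 77 86
f 85 86 79
f 86 77 87
f 86 87 79
f 87 77 88
f 87 88 79
f 88 77 89
f 88 89 79
f 89 77 78
f 89 78 79
f 91 90 94
f 91 94 92
f 92 94 95
f 92 95 93
f 94 90 96
f 94 96 95
f 95 96 97
f 95 97 93
f 96 90 98
f 96 98 97
f 97 98 99
f 97 99 93
f 98 90 100
f 98 100 99
f 99 100 101
f 99 101 93
f 100 90 102
f 100 102 101
f 101 102 103
f 101 103 93
f 102 90 104
f 102 104 103
f 103 104 105
f 103 105 93
f 104 90 106
f 104 106 105
f 105 106 107
f 105 107 93
f 106 90 108
f 106 108 107
f 107 108 109
f 107 109 93
f 108 90 110
f 108 110 109
f 109 110 111
f 109 111 93
f 110 90 91
f 110 91 111
f 111 91 92
f 111 92 93



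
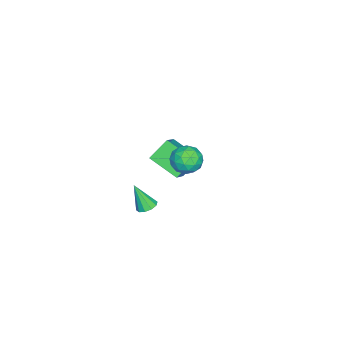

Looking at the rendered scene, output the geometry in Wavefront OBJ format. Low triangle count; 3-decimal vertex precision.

v -1.411 -2.643 -4.609
v -0.976 -2.181 -4.394
v -1.409 -3.417 -2.951
v -1.359 -2.038 -4.327
v -1.762 -2.126 -4.367
v -2.03 -2.411 -4.5
v -2.062 -2.785 -4.675
v -1.846 -3.105 -4.824
v -1.463 -3.248 -4.892
v -1.061 -3.16 -4.851
v -0.792 -2.874 -4.718
v -0.76 -2.5 -4.543
v 1.451 1.584 3.699
v 2.159 1.819 3.083
v 2.161 0.221 3.997
v 2.869 0.456 3.381
v 2.777 0.934 4.217
v 2.338 1.776 4.033
v 1.982 0.264 3.047
v 1.543 1.106 2.863
v 2.487 1.003 2.68
v 2.979 1.417 3.403
v 1.341 0.623 3.677
v 1.833 1.037 4.4
v 1.743 1.821 3.365
v 2.577 0.219 3.715
v 2.523 0.5 4.206
v 2.94 0.638 3.844
v 1.848 1.796 3.923
v 2.264 1.934 3.561
v 2.627 1.414 4.228
v 2.056 0.106 3.519
v 2.472 0.244 3.157
v 1.38 1.402 3.236
v 1.797 1.54 2.874
v 1.693 0.626 2.852
v 2.352 1.479 2.766
v 2.769 0.678 2.941
v 2.248 0.566 2.745
v 1.99 1.061 2.637
v 2.641 1.723 3.191
v 3.058 0.922 3.366
v 3.004 1.203 3.858
v 2.746 1.698 3.749
v 2.834 1.243 2.954
v 1.262 1.118 3.714
v 1.679 0.317 3.889
v 1.574 0.342 3.331
v 1.316 0.837 3.222
v 1.551 1.362 4.139
v 1.968 0.561 4.314
v 2.33 0.979 4.443
v 2.072 1.474 4.335
v 1.486 0.797 4.126
v -4.753 -0.574 -2.372
v -5.204 -2.395 -1.52
v -3.192 -0.405 -1.183
v -3.643 -2.225 -0.331
v -3.837 -1.315 -3.469
v -4.288 -3.135 -2.617
v -2.276 -1.145 -2.28
v -2.727 -2.966 -1.428
f 2 1 4
f 2 4 3
f 4 1 5
f 4 5 3
f 5 1 6
f 5 6 3
f 6 1 7
f 6 7 3
f 7 1 8
f 7 8 3
f 8 1 9
f 8 9 3
f 9 1 10
f 9 10 3
f 10 1 11
f 10 11 3
f 11 1 12
f 11 12 3
f 12 1 2
f 12 2 3
f 13 50 29
f 50 24 53
f 29 53 18
f 50 53 29
f 13 29 25
f 29 18 30
f 25 30 14
f 29 30 25
f 13 25 34
f 25 14 35
f 34 35 20
f 25 35 34
f 13 34 46
f 34 20 49
f 46 49 23
f 34 49 46
f 13 46 50
f 46 23 54
f 50 54 24
f 46 54 50
f 14 30 41
f 30 18 44
f 41 44 22
f 30 44 41
f 18 53 31
f 53 24 52
f 31 52 17
f 53 52 31
f 24 54 51
f 54 23 47
f 51 47 15
f 54 47 51
f 23 49 48
f 49 20 36
f 48 36 19
f 49 36 48
f 20 35 40
f 35 14 37
f 40 37 21
f 35 37 40
f 16 42 28
f 42 22 43
f 28 43 17
f 42 43 28
f 16 28 26
f 28 17 27
f 26 27 15
f 28 27 26
f 16 26 33
f 26 15 32
f 33 32 19
f 26 32 33
f 16 33 38
f 33 19 39
f 38 39 21
f 33 39 38
f 16 38 42
f 38 21 45
f 42 45 22
f 38 45 42
f 17 43 31
f 43 22 44
f 31 44 18
f 43 44 31
f 15 27 51
f 27 17 52
f 51 52 24
f 27 52 51
f 19 32 48
f 32 15 47
f 48 47 23
f 32 47 48
f 21 39 40
f 39 19 36
f 40 36 20
f 39 36 40
f 22 45 41
f 45 21 37
f 41 37 14
f 45 37 41
f 56 58 55
f 59 56 55
f 55 58 57
f 57 59 55
f 56 62 58
f 60 56 59
f 60 62 56
f 58 62 57
f 61 59 57
f 57 62 61
f 61 60 59
f 62 60 61



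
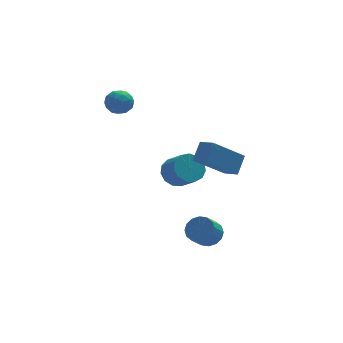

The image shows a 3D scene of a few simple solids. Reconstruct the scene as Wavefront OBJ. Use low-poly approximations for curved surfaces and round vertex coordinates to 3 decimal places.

v 0.99 -1.552 -3.207
v 1.415 -1.262 -2.675
v 0.835 -1.758 -1.941
v 0.41 -2.048 -2.473
v 1.133 -1.008 -2.727
v 0.553 -1.504 -1.992
v 0.813 -0.899 -2.907
v 0.232 -1.396 -2.172
v 0.54 -0.966 -3.167
v -0.041 -1.462 -2.433
v 0.388 -1.189 -3.439
v -0.193 -1.686 -2.704
v 0.397 -1.51 -3.648
v -0.183 -2.006 -2.913
v 0.565 -1.842 -3.739
v -0.015 -2.338 -3.005
v 0.847 -2.096 -3.688
v 0.267 -2.592 -2.953
v 1.168 -2.204 -3.508
v 0.587 -2.701 -2.773
v 1.441 -2.138 -3.247
v 0.86 -2.634 -2.513
v 1.593 -1.914 -2.976
v 1.012 -2.411 -2.241
v 1.583 -1.594 -2.767
v 1.003 -2.09 -2.032
v 0.658 -2.154 2.059
v 1.16 -1.536 2.846
v 0.238 -1.439 1.765
v 0.74 -0.821 2.553
v 2.26 -1.759 0.727
v 2.762 -1.141 1.515
v 1.84 -1.044 0.434
v 2.342 -0.426 1.221
v 0.152 1.231 -0.624
v 0.677 1.769 -0.249
v 1.072 0.807 0.579
v 0.548 0.269 0.204
v 0.266 1.8 -0.017
v 0.661 0.838 0.811
v -0.181 1.651 0.023
v 0.214 0.688 0.851
v -0.523 1.368 -0.143
v -0.128 0.405 0.685
v -0.65 1.042 -0.462
v -0.255 0.079 0.366
v -0.522 0.776 -0.832
v -0.127 -0.187 -0.004
v -0.18 0.654 -1.136
v 0.215 -0.308 -0.308
v 0.267 0.716 -1.278
v 0.662 -0.246 -0.449
v 0.678 0.942 -1.212
v 1.073 -0.021 -0.383
v 0.922 1.259 -0.959
v 1.317 0.296 -0.131
v 0.922 1.568 -0.6
v 1.317 0.605 0.228
v -1.682 3.516 3.817
v -1.416 3.212 3.189
v -2.804 3.208 3.491
v -2.538 2.904 2.863
v -2.393 2.585 3.522
v -1.7 2.776 3.724
v -2.52 3.644 2.956
v -1.827 3.835 3.158
v -1.934 3.292 2.657
v -1.855 2.637 3.007
v -2.365 3.783 3.673
v -2.286 3.128 4.023
v -1.451 3.391 3.532
v -2.769 3.029 3.148
v -2.684 2.841 3.536
v -2.528 2.663 3.167
v -1.618 3.135 3.846
v -1.461 2.956 3.477
v -2.036 2.587 3.673
v -2.759 3.464 3.203
v -2.602 3.285 2.834
v -1.692 3.757 3.513
v -1.536 3.579 3.144
v -2.184 3.833 3.007
v -1.599 3.259 2.85
v -2.258 3.078 2.658
v -2.247 3.513 2.713
v -1.84 3.625 2.831
v -1.553 2.874 3.056
v -2.212 2.693 2.864
v -2.127 2.506 3.251
v -1.72 2.618 3.37
v -1.857 2.921 2.743
v -2.008 3.727 3.816
v -2.667 3.546 3.624
v -2.5 3.802 3.31
v -2.093 3.914 3.429
v -1.962 3.342 4.022
v -2.621 3.161 3.83
v -2.38 2.795 3.849
v -1.973 2.907 3.967
v -2.363 3.499 3.937
f 2 1 5
f 2 5 3
f 3 5 6
f 3 6 4
f 5 1 7
f 5 7 6
f 6 7 8
f 6 8 4
f 7 1 9
f 7 9 8
f 8 9 10
f 8 10 4
f 9 1 11
f 9 11 10
f 10 11 12
f 10 12 4
f 11 1 13
f 11 13 12
f 12 13 14
f 12 14 4
f 13 1 15
f 13 15 14
f 14 15 16
f 14 16 4
f 15 1 17
f 15 17 16
f 16 17 18
f 16 18 4
f 17 1 19
f 17 19 18
f 18 19 20
f 18 20 4
f 19 1 21
f 19 21 20
f 20 21 22
f 20 22 4
f 21 1 23
f 21 23 22
f 22 23 24
f 22 24 4
f 23 1 25
f 23 25 24
f 24 25 26
f 24 26 4
f 25 1 2
f 25 2 26
f 26 2 3
f 26 3 4
f 28 30 27
f 31 28 27
f 27 30 29
f 29 31 27
f 28 34 30
f 32 28 31
f 32 34 28
f 30 34 29
f 33 31 29
f 29 34 33
f 33 32 31
f 34 32 33
f 36 35 39
f 36 39 37
f 37 39 40
f 37 40 38
f 39 35 41
f 39 41 40
f 40 41 42
f 40 42 38
f 41 35 43
f 41 43 42
f 42 43 44
f 42 44 38
f 43 35 45
f 43 45 44
f 44 45 46
f 44 46 38
f 45 35 47
f 45 47 46
f 46 47 48
f 46 48 38
f 47 35 49
f 47 49 48
f 48 49 50
f 48 50 38
f 49 35 51
f 49 51 50
f 50 51 52
f 50 52 38
f 51 35 53
f 51 53 52
f 52 53 54
f 52 54 38
f 53 35 55
f 53 55 54
f 54 55 56
f 54 56 38
f 55 35 57
f 55 57 56
f 56 57 58
f 56 58 38
f 57 35 36
f 57 36 58
f 58 36 37
f 58 37 38
f 59 96 75
f 96 70 99
f 75 99 64
f 96 99 75
f 59 75 71
f 75 64 76
f 71 76 60
f 75 76 71
f 59 71 80
f 71 60 81
f 80 81 66
f 71 81 80
f 59 80 92
f 80 66 95
f 92 95 69
f 80 95 92
f 59 92 96
f 92 69 100
f 96 100 70
f 92 100 96
f 60 76 87
f 76 64 90
f 87 90 68
f 76 90 87
f 64 99 77
f 99 70 98
f 77 98 63
f 99 98 77
f 70 100 97
f 100 69 93
f 97 93 61
f 100 93 97
f 69 95 94
f 95 66 82
f 94 82 65
f 95 82 94
f 66 81 86
f 81 60 83
f 86 83 67
f 81 83 86
f 62 88 74
f 88 68 89
f 74 89 63
f 88 89 74
f 62 74 72
f 74 63 73
f 72 73 61
f 74 73 72
f 62 72 79
f 72 61 78
f 79 78 65
f 72 78 79
f 62 79 84
f 79 65 85
f 84 85 67
f 79 85 84
f 62 84 88
f 84 67 91
f 88 91 68
f 84 91 88
f 63 89 77
f 89 68 90
f 77 90 64
f 89 90 77
f 61 73 97
f 73 63 98
f 97 98 70
f 73 98 97
f 65 78 94
f 78 61 93
f 94 93 69
f 78 93 94
f 67 85 86
f 85 65 82
f 86 82 66
f 85 82 86
f 68 91 87
f 91 67 83
f 87 83 60
f 91 83 87



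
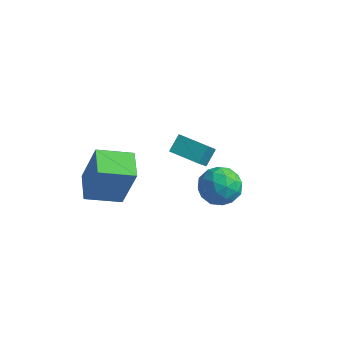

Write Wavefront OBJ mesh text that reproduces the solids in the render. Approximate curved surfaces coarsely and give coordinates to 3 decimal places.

v 2.382 0.709 0.698
v 2.972 0.072 0.79
v 1.768 -0.012 -0.35
v 2.358 -0.649 -0.258
v 1.76 -0.514 0.364
v 2.14 -0.069 1.011
v 2.6 0.129 -0.571
v 2.98 0.574 0.076
v 3.107 -0.287 0.006
v 2.587 -0.684 0.584
v 2.153 0.744 -0.144
v 1.633 0.347 0.434
v 2.731 0.454 0.836
v 2.009 -0.394 -0.396
v 1.658 -0.314 -0.03
v 2.004 -0.689 0.024
v 2.242 0.371 0.966
v 2.588 -0.003 1.02
v 1.876 -0.348 0.77
v 2.152 0.063 -0.58
v 2.498 -0.311 -0.526
v 2.736 0.749 0.416
v 3.082 0.374 0.47
v 2.864 0.408 -0.33
v 3.157 -0.132 0.429
v 2.796 -0.555 -0.187
v 2.938 -0.098 -0.371
v 3.162 0.164 0.009
v 2.851 -0.365 0.769
v 2.49 -0.789 0.153
v 2.139 -0.709 0.518
v 2.362 -0.448 0.899
v 2.931 -0.576 0.308
v 2.25 0.849 0.287
v 1.889 0.425 -0.329
v 2.378 0.508 -0.459
v 2.601 0.769 -0.078
v 1.944 0.615 0.627
v 1.583 0.192 0.011
v 1.578 -0.104 0.431
v 1.802 0.158 0.811
v 1.809 0.636 0.132
v -3.073 -0.68 -1.295
v -2.48 -0.582 0.57
v -1.925 0.178 -1.705
v -1.333 0.276 0.161
v -2.387 -1.676 -1.461
v -1.795 -1.578 0.405
v -1.24 -0.818 -1.87
v -0.647 -0.72 -0.005
v -0.804 1.958 -0.976
v -0.743 2.602 -0.44
v -0.993 2.925 -2.119
v -0.933 3.57 -1.583
v 0.453 1.99 -1.157
v 0.513 2.635 -0.621
v 0.263 2.958 -2.3
v 0.324 3.602 -1.764
f 1 38 17
f 38 12 41
f 17 41 6
f 38 41 17
f 1 17 13
f 17 6 18
f 13 18 2
f 17 18 13
f 1 13 22
f 13 2 23
f 22 23 8
f 13 23 22
f 1 22 34
f 22 8 37
f 34 37 11
f 22 37 34
f 1 34 38
f 34 11 42
f 38 42 12
f 34 42 38
f 2 18 29
f 18 6 32
f 29 32 10
f 18 32 29
f 6 41 19
f 41 12 40
f 19 40 5
f 41 40 19
f 12 42 39
f 42 11 35
f 39 35 3
f 42 35 39
f 11 37 36
f 37 8 24
f 36 24 7
f 37 24 36
f 8 23 28
f 23 2 25
f 28 25 9
f 23 25 28
f 4 30 16
f 30 10 31
f 16 31 5
f 30 31 16
f 4 16 14
f 16 5 15
f 14 15 3
f 16 15 14
f 4 14 21
f 14 3 20
f 21 20 7
f 14 20 21
f 4 21 26
f 21 7 27
f 26 27 9
f 21 27 26
f 4 26 30
f 26 9 33
f 30 33 10
f 26 33 30
f 5 31 19
f 31 10 32
f 19 32 6
f 31 32 19
f 3 15 39
f 15 5 40
f 39 40 12
f 15 40 39
f 7 20 36
f 20 3 35
f 36 35 11
f 20 35 36
f 9 27 28
f 27 7 24
f 28 24 8
f 27 24 28
f 10 33 29
f 33 9 25
f 29 25 2
f 33 25 29
f 44 46 43
f 47 44 43
f 43 46 45
f 45 47 43
f 44 50 46
f 48 44 47
f 48 50 44
f 46 50 45
f 49 47 45
f 45 50 49
f 49 48 47
f 50 48 49
f 52 54 51
f 55 52 51
f 51 54 53
f 53 55 51
f 52 58 54
f 56 52 55
f 56 58 52
f 54 58 53
f 57 55 53
f 53 58 57
f 57 56 55
f 58 56 57



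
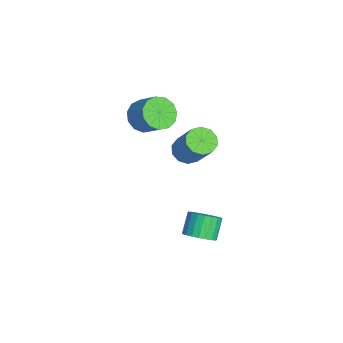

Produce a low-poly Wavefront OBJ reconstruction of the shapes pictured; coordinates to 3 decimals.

v -1.262 -1.51 0.591
v -0.778 -1.94 0.352
v 0.365 -1.5 1.869
v -0.118 -1.07 2.109
v -0.706 -1.554 0.185
v 0.438 -1.115 1.702
v -0.846 -1.151 0.174
v 0.298 -0.712 1.691
v -1.144 -0.885 0.322
v -0.001 -0.446 1.839
v -1.488 -0.858 0.573
v -0.344 -0.419 2.09
v -1.745 -1.08 0.831
v -0.602 -0.64 2.348
v -1.818 -1.465 0.998
v -0.674 -1.026 2.515
v -1.678 -1.868 1.009
v -0.534 -1.429 2.526
v -1.379 -2.134 0.861
v -0.236 -1.695 2.378
v -1.036 -2.161 0.61
v 0.108 -1.722 2.127
v 2.79 -1.547 -1.4
v 3.357 -1.361 -1.033
v 2.736 -1.048 -0.233
v 2.17 -1.233 -0.6
v 3.295 -1.116 -1.177
v 2.674 -0.803 -0.377
v 3.146 -0.945 -1.359
v 2.525 -0.632 -0.559
v 2.936 -0.878 -1.549
v 2.315 -0.565 -0.749
v 2.7 -0.927 -1.713
v 2.079 -0.614 -0.913
v 2.48 -1.083 -1.822
v 1.859 -0.77 -1.022
v 2.314 -1.319 -1.859
v 1.693 -1.006 -1.059
v 2.23 -1.594 -1.816
v 1.609 -1.281 -1.016
v 2.243 -1.861 -1.702
v 1.622 -1.548 -0.902
v 2.351 -2.074 -1.535
v 1.73 -1.761 -0.735
v 2.534 -2.196 -1.345
v 1.914 -1.883 -0.545
v 2.762 -2.205 -1.164
v 2.142 -1.892 -0.364
v 2.995 -2.1 -1.024
v 2.375 -1.787 -0.224
v 3.193 -1.9 -0.95
v 2.572 -1.587 -0.149
v 3.321 -1.639 -0.953
v 2.7 -1.326 -0.152
v -2.758 -3.114 1.721
v -2.345 -2.804 1.071
v -1.549 -2.236 1.849
v -1.962 -2.546 2.499
v -2.675 -2.49 1.18
v -1.878 -1.922 1.958
v -3.031 -2.375 1.46
v -2.234 -1.807 2.238
v -3.3 -2.494 1.823
v -2.504 -1.926 2.601
v -3.398 -2.81 2.154
v -2.601 -2.242 2.932
v -3.292 -3.223 2.347
v -2.496 -2.654 3.125
v -3.017 -3.601 2.342
v -2.221 -3.032 3.119
v -2.66 -3.824 2.139
v -1.863 -3.256 2.917
v -2.334 -3.823 1.804
v -1.537 -3.254 2.582
v -2.142 -3.596 1.442
v -1.346 -3.027 2.22
v -2.147 -3.216 1.169
v -1.35 -2.648 1.947
f 2 1 5
f 2 5 3
f 3 5 6
f 3 6 4
f 5 1 7
f 5 7 6
f 6 7 8
f 6 8 4
f 7 1 9
f 7 9 8
f 8 9 10
f 8 10 4
f 9 1 11
f 9 11 10
f 10 11 12
f 10 12 4
f 11 1 13
f 11 13 12
f 12 13 14
f 12 14 4
f 13 1 15
f 13 15 14
f 14 15 16
f 14 16 4
f 15 1 17
f 15 17 16
f 16 17 18
f 16 18 4
f 17 1 19
f 17 19 18
f 18 19 20
f 18 20 4
f 19 1 21
f 19 21 20
f 20 21 22
f 20 22 4
f 21 1 2
f 21 2 22
f 22 2 3
f 22 3 4
f 24 23 27
f 24 27 25
f 25 27 28
f 25 28 26
f 27 23 29
f 27 29 28
f 28 29 30
f 28 30 26
f 29 23 31
f 29 31 30
f 30 31 32
f 30 32 26
f 31 23 33
f 31 33 32
f 32 33 34
f 32 34 26
f 33 23 35
f 33 35 34
f 34 35 36
f 34 36 26
f 35 23 37
f 35 37 36
f 36 37 38
f 36 38 26
f 37 23 39
f 37 39 38
f 38 39 40
f 38 40 26
f 39 23 41
f 39 41 40
f 40 41 42
f 40 42 26
f 41 23 43
f 41 43 42
f 42 43 44
f 42 44 26
f 43 23 45
f 43 45 44
f 44 45 46
f 44 46 26
f 45 23 47
f 45 47 46
f 46 47 48
f 46 48 26
f 47 23 49
f 47 49 48
f 48 49 50
f 48 50 26
f 49 23 51
f 49 51 50
f 50 51 52
f 50 52 26
f 51 23 53
f 51 53 52
f 52 53 54
f 52 54 26
f 53 23 24
f 53 24 54
f 54 24 25
f 54 25 26
f 56 55 59
f 56 59 57
f 57 59 60
f 57 60 58
f 59 55 61
f 59 61 60
f 60 61 62
f 60 62 58
f 61 55 63
f 61 63 62
f 62 63 64
f 62 64 58
f 63 55 65
f 63 65 64
f 64 65 66
f 64 66 58
f 65 55 67
f 65 67 66
f 66 67 68
f 66 68 58
f 67 55 69
f 67 69 68
f 68 69 70
f 68 70 58
f 69 55 71
f 69 71 70
f 70 71 72
f 70 72 58
f 71 55 73
f 71 73 72
f 72 73 74
f 72 74 58
f 73 55 75
f 73 75 74
f 74 75 76
f 74 76 58
f 75 55 77
f 75 77 76
f 76 77 78
f 76 78 58
f 77 55 56
f 77 56 78
f 78 56 57
f 78 57 58



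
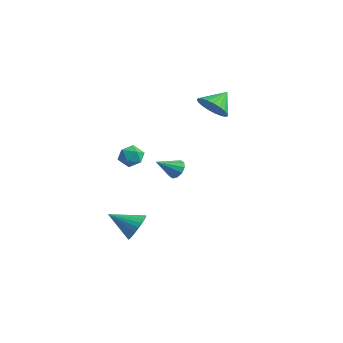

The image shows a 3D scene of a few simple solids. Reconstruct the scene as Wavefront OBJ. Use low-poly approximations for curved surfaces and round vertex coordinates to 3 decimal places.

v -0.219 2.29 2.884
v 0.4 1.821 3.498
v -0.261 3.35 3.736
v 0.66 2.027 3.255
v 0.769 2.278 2.947
v 0.707 2.532 2.629
v 0.484 2.744 2.355
v 0.14 2.877 2.172
v -0.266 2.909 2.113
v -0.664 2.834 2.186
v -0.985 2.665 2.381
v -1.174 2.431 2.662
v -1.197 2.173 2.982
v -1.052 1.935 3.285
v -0.762 1.759 3.518
v -0.379 1.674 3.642
v 0.032 1.696 3.635
v -0.133 -2.973 1.181
v 0.594 -2.936 1.348
v -0.034 -4.164 1.012
v 0.693 -4.127 1.179
v 0.182 -4.012 1.71
v 0.12 -3.275 1.815
v 0.44 -3.825 0.545
v 0.378 -3.088 0.65
v 0.948 -3.462 0.955
v 0.788 -3.578 1.675
v -0.228 -3.522 0.685
v -0.388 -3.638 1.405
v 0.146 -3.075 -4.143
v 0.622 -2.98 -3.385
v -1.006 -4.065 -3.297
v 0.403 -2.707 -3.363
v 0.145 -2.489 -3.46
v -0.113 -2.361 -3.661
v -0.331 -2.341 -3.935
v -0.477 -2.433 -4.241
v -0.528 -2.622 -4.532
v -0.476 -2.881 -4.764
v -0.329 -3.169 -4.901
v -0.11 -3.443 -4.923
v 0.148 -3.66 -4.827
v 0.406 -3.789 -4.626
v 0.624 -3.808 -4.351
v 0.77 -3.716 -4.045
v 0.821 -3.527 -3.754
v 0.769 -3.268 -3.522
v 0.679 -0.894 -0.404
v 1.289 -1.052 -0.4
v 0.381 -2.026 0.364
v 1.221 -0.824 -0.091
v 0.946 -0.624 0.098
v 0.57 -0.526 0.095
v 0.234 -0.569 -0.098
v 0.069 -0.736 -0.408
v 0.137 -0.964 -0.717
v 0.412 -1.165 -0.906
v 0.789 -1.262 -0.904
v 1.124 -1.219 -0.71
f 2 1 4
f 2 4 3
f 4 1 5
f 4 5 3
f 5 1 6
f 5 6 3
f 6 1 7
f 6 7 3
f 7 1 8
f 7 8 3
f 8 1 9
f 8 9 3
f 9 1 10
f 9 10 3
f 10 1 11
f 10 11 3
f 11 1 12
f 11 12 3
f 12 1 13
f 12 13 3
f 13 1 14
f 13 14 3
f 14 1 15
f 14 15 3
f 15 1 16
f 15 16 3
f 16 1 17
f 16 17 3
f 17 1 2
f 17 2 3
f 18 29 23
f 18 23 19
f 18 19 25
f 18 25 28
f 18 28 29
f 19 23 27
f 23 29 22
f 29 28 20
f 28 25 24
f 25 19 26
f 21 27 22
f 21 22 20
f 21 20 24
f 21 24 26
f 21 26 27
f 22 27 23
f 20 22 29
f 24 20 28
f 26 24 25
f 27 26 19
f 31 30 33
f 31 33 32
f 33 30 34
f 33 34 32
f 34 30 35
f 34 35 32
f 35 30 36
f 35 36 32
f 36 30 37
f 36 37 32
f 37 30 38
f 37 38 32
f 38 30 39
f 38 39 32
f 39 30 40
f 39 40 32
f 40 30 41
f 40 41 32
f 41 30 42
f 41 42 32
f 42 30 43
f 42 43 32
f 43 30 44
f 43 44 32
f 44 30 45
f 44 45 32
f 45 30 46
f 45 46 32
f 46 30 47
f 46 47 32
f 47 30 31
f 47 31 32
f 49 48 51
f 49 51 50
f 51 48 52
f 51 52 50
f 52 48 53
f 52 53 50
f 53 48 54
f 53 54 50
f 54 48 55
f 54 55 50
f 55 48 56
f 55 56 50
f 56 48 57
f 56 57 50
f 57 48 58
f 57 58 50
f 58 48 59
f 58 59 50
f 59 48 49
f 59 49 50



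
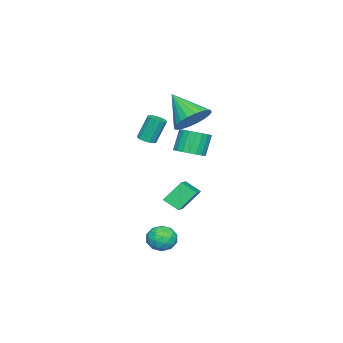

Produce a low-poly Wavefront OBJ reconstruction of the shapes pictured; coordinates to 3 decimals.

v -3.701 -2.606 -0.205
v -3.157 -2 0.002
v -3.736 -1.908 1.252
v -4.279 -2.514 1.045
v -3.422 -1.817 -0.134
v -4.001 -1.725 1.116
v -3.735 -1.77 -0.282
v -4.313 -1.678 0.967
v -4.041 -1.868 -0.417
v -4.62 -1.776 0.832
v -4.289 -2.094 -0.515
v -4.868 -2.002 0.734
v -4.436 -2.408 -0.56
v -5.014 -2.316 0.69
v -4.455 -2.756 -0.543
v -5.033 -2.664 0.706
v -4.343 -3.079 -0.468
v -4.922 -2.987 0.782
v -4.121 -3.319 -0.347
v -4.7 -3.227 0.903
v -3.826 -3.437 -0.201
v -4.405 -3.345 1.048
v -3.509 -3.41 -0.057
v -4.088 -3.318 1.193
v -3.225 -3.245 0.063
v -3.804 -3.153 1.312
v -3.024 -2.969 0.136
v -3.603 -2.877 1.385
v -2.939 -2.631 0.15
v -3.518 -2.538 1.399
v -2.987 -2.288 0.103
v -3.565 -2.195 1.352
v -2.368 -1.842 2.701
v -1.593 -2.505 2.347
v -2.952 -3.238 4.039
v -1.39 -2.298 2.652
v -1.336 -2.02 2.965
v -1.439 -1.716 3.238
v -1.684 -1.431 3.429
v -2.032 -1.208 3.509
v -2.432 -1.082 3.466
v -2.822 -1.072 3.307
v -3.143 -1.178 3.055
v -3.346 -1.386 2.75
v -3.4 -1.663 2.437
v -3.297 -1.968 2.164
v -3.052 -2.253 1.973
v -2.703 -2.475 1.893
v -2.304 -2.602 1.936
v -1.914 -2.612 2.096
v -2.345 -2.212 -1.593
v -0.739 -1.744 -0.927
v -2.358 -1.387 -2.14
v -0.752 -0.92 -1.474
v -1.708 -2.9 -2.646
v -0.102 -2.433 -1.98
v -1.721 -2.076 -3.193
v -0.115 -1.608 -2.527
v 0.237 -3.13 2.122
v 0.72 -3.038 2.214
v 0.386 -2.618 3.55
v -0.097 -2.71 3.458
v 0.626 -2.816 2.12
v 0.292 -2.396 3.457
v 0.428 -2.677 2.028
v 0.094 -2.258 3.364
v 0.179 -2.66 1.96
v -0.156 -2.241 3.296
v -0.055 -2.769 1.936
v -0.389 -2.35 3.272
v -0.21 -2.975 1.961
v -0.545 -2.555 3.297
v -0.246 -3.222 2.03
v -0.58 -2.802 3.366
v -0.152 -3.444 2.123
v -0.486 -3.024 3.46
v 0.046 -3.582 2.216
v -0.288 -3.163 3.552
v 0.296 -3.599 2.284
v -0.039 -3.18 3.62
v 0.529 -3.49 2.308
v 0.195 -3.071 3.644
v 0.685 -3.285 2.283
v 0.35 -2.865 3.619
v 1.932 -0.988 -3.938
v 2.719 -0.967 -3.75
v 1.741 -1.913 -3.03
v 2.528 -1.892 -2.842
v 2.052 -1.262 -2.662
v 2.17 -0.691 -3.223
v 2.29 -2.189 -3.557
v 2.408 -1.618 -4.118
v 2.941 -1.709 -3.514
v 2.793 -1.136 -2.962
v 1.667 -1.744 -3.818
v 1.519 -1.171 -3.266
v 2.343 -0.896 -3.924
v 2.117 -1.984 -2.856
v 1.838 -1.613 -2.751
v 2.3 -1.601 -2.64
v 2.02 -0.734 -3.614
v 2.482 -0.721 -3.504
v 2.09 -0.895 -2.864
v 1.978 -2.159 -3.276
v 2.44 -2.146 -3.166
v 2.16 -1.279 -4.14
v 2.622 -1.267 -4.029
v 2.37 -1.985 -3.916
v 2.935 -1.32 -3.675
v 2.823 -1.864 -3.141
v 2.683 -2.039 -3.561
v 2.752 -1.703 -3.891
v 2.849 -0.983 -3.35
v 2.736 -1.527 -2.816
v 2.456 -1.157 -2.711
v 2.526 -0.821 -3.04
v 2.979 -1.42 -3.211
v 1.724 -1.353 -3.964
v 1.611 -1.897 -3.43
v 1.934 -2.059 -3.74
v 2.004 -1.723 -4.069
v 1.637 -1.016 -3.639
v 1.525 -1.56 -3.105
v 1.708 -1.177 -2.889
v 1.777 -0.841 -3.219
v 1.481 -1.46 -3.569
f 2 1 5
f 2 5 3
f 3 5 6
f 3 6 4
f 5 1 7
f 5 7 6
f 6 7 8
f 6 8 4
f 7 1 9
f 7 9 8
f 8 9 10
f 8 10 4
f 9 1 11
f 9 11 10
f 10 11 12
f 10 12 4
f 11 1 13
f 11 13 12
f 12 13 14
f 12 14 4
f 13 1 15
f 13 15 14
f 14 15 16
f 14 16 4
f 15 1 17
f 15 17 16
f 16 17 18
f 16 18 4
f 17 1 19
f 17 19 18
f 18 19 20
f 18 20 4
f 19 1 21
f 19 21 20
f 20 21 22
f 20 22 4
f 21 1 23
f 21 23 22
f 22 23 24
f 22 24 4
f 23 1 25
f 23 25 24
f 24 25 26
f 24 26 4
f 25 1 27
f 25 27 26
f 26 27 28
f 26 28 4
f 27 1 29
f 27 29 28
f 28 29 30
f 28 30 4
f 29 1 31
f 29 31 30
f 30 31 32
f 30 32 4
f 31 1 2
f 31 2 32
f 32 2 3
f 32 3 4
f 34 33 36
f 34 36 35
f 36 33 37
f 36 37 35
f 37 33 38
f 37 38 35
f 38 33 39
f 38 39 35
f 39 33 40
f 39 40 35
f 40 33 41
f 40 41 35
f 41 33 42
f 41 42 35
f 42 33 43
f 42 43 35
f 43 33 44
f 43 44 35
f 44 33 45
f 44 45 35
f 45 33 46
f 45 46 35
f 46 33 47
f 46 47 35
f 47 33 48
f 47 48 35
f 48 33 49
f 48 49 35
f 49 33 50
f 49 50 35
f 50 33 34
f 50 34 35
f 52 54 51
f 55 52 51
f 51 54 53
f 53 55 51
f 52 58 54
f 56 52 55
f 56 58 52
f 54 58 53
f 57 55 53
f 53 58 57
f 57 56 55
f 58 56 57
f 60 59 63
f 60 63 61
f 61 63 64
f 61 64 62
f 63 59 65
f 63 65 64
f 64 65 66
f 64 66 62
f 65 59 67
f 65 67 66
f 66 67 68
f 66 68 62
f 67 59 69
f 67 69 68
f 68 69 70
f 68 70 62
f 69 59 71
f 69 71 70
f 70 71 72
f 70 72 62
f 71 59 73
f 71 73 72
f 72 73 74
f 72 74 62
f 73 59 75
f 73 75 74
f 74 75 76
f 74 76 62
f 75 59 77
f 75 77 76
f 76 77 78
f 76 78 62
f 77 59 79
f 77 79 78
f 78 79 80
f 78 80 62
f 79 59 81
f 79 81 80
f 80 81 82
f 80 82 62
f 81 59 83
f 81 83 82
f 82 83 84
f 82 84 62
f 83 59 60
f 83 60 84
f 84 60 61
f 84 61 62
f 85 122 101
f 122 96 125
f 101 125 90
f 122 125 101
f 85 101 97
f 101 90 102
f 97 102 86
f 101 102 97
f 85 97 106
f 97 86 107
f 106 107 92
f 97 107 106
f 85 106 118
f 106 92 121
f 118 121 95
f 106 121 118
f 85 118 122
f 118 95 126
f 122 126 96
f 118 126 122
f 86 102 113
f 102 90 116
f 113 116 94
f 102 116 113
f 90 125 103
f 125 96 124
f 103 124 89
f 125 124 103
f 96 126 123
f 126 95 119
f 123 119 87
f 126 119 123
f 95 121 120
f 121 92 108
f 120 108 91
f 121 108 120
f 92 107 112
f 107 86 109
f 112 109 93
f 107 109 112
f 88 114 100
f 114 94 115
f 100 115 89
f 114 115 100
f 88 100 98
f 100 89 99
f 98 99 87
f 100 99 98
f 88 98 105
f 98 87 104
f 105 104 91
f 98 104 105
f 88 105 110
f 105 91 111
f 110 111 93
f 105 111 110
f 88 110 114
f 110 93 117
f 114 117 94
f 110 117 114
f 89 115 103
f 115 94 116
f 103 116 90
f 115 116 103
f 87 99 123
f 99 89 124
f 123 124 96
f 99 124 123
f 91 104 120
f 104 87 119
f 120 119 95
f 104 119 120
f 93 111 112
f 111 91 108
f 112 108 92
f 111 108 112
f 94 117 113
f 117 93 109
f 113 109 86
f 117 109 113



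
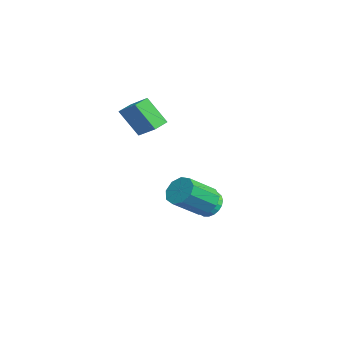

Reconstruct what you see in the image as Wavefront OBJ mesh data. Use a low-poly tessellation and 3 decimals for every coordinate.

v 1.018 -0.917 -2.842
v 1.336 -1.246 -3.486
v 1.999 -2.453 -2.542
v 1.682 -2.123 -1.898
v 1.68 -0.889 -3.272
v 2.344 -2.096 -2.328
v 1.715 -0.545 -2.857
v 2.379 -1.752 -1.912
v 1.424 -0.375 -2.435
v 2.087 -1.582 -1.49
v 0.943 -0.458 -2.203
v 1.606 -1.665 -1.259
v 0.497 -0.756 -2.271
v 1.16 -1.963 -1.326
v 0.295 -1.129 -2.606
v 0.959 -2.336 -1.661
v 0.432 -1.403 -3.051
v 1.095 -2.609 -2.107
v 0.843 -1.449 -3.399
v 1.506 -2.656 -2.454
v -1.537 -3.442 0.264
v -1.906 -4.261 1.6
v -2.132 -2.841 0.467
v -2.501 -3.66 1.804
v -0.699 -2.82 0.876
v -1.068 -3.639 2.213
v -1.294 -2.219 1.08
v -1.663 -3.038 2.416
v -1.74 -0.268 -4.113
v -1.32 0.234 -3.748
v -1.12 -1.372 -3.307
v -1.575 0.221 -3.569
v -1.859 0.123 -3.485
v -2.122 -0.042 -3.509
v -2.319 -0.247 -3.638
v -2.416 -0.455 -3.849
v -2.396 -0.631 -4.105
v -2.262 -0.745 -4.363
v -2.038 -0.776 -4.578
v -1.763 -0.719 -4.712
v -1.483 -0.584 -4.743
v -1.248 -0.395 -4.665
v -1.097 -0.184 -4.491
v -1.058 0.012 -4.252
v -1.137 0.16 -3.989
f 2 1 5
f 2 5 3
f 3 5 6
f 3 6 4
f 5 1 7
f 5 7 6
f 6 7 8
f 6 8 4
f 7 1 9
f 7 9 8
f 8 9 10
f 8 10 4
f 9 1 11
f 9 11 10
f 10 11 12
f 10 12 4
f 11 1 13
f 11 13 12
f 12 13 14
f 12 14 4
f 13 1 15
f 13 15 14
f 14 15 16
f 14 16 4
f 15 1 17
f 15 17 16
f 16 17 18
f 16 18 4
f 17 1 19
f 17 19 18
f 18 19 20
f 18 20 4
f 19 1 2
f 19 2 20
f 20 2 3
f 20 3 4
f 22 24 21
f 25 22 21
f 21 24 23
f 23 25 21
f 22 28 24
f 26 22 25
f 26 28 22
f 24 28 23
f 27 25 23
f 23 28 27
f 27 26 25
f 28 26 27
f 30 29 32
f 30 32 31
f 32 29 33
f 32 33 31
f 33 29 34
f 33 34 31
f 34 29 35
f 34 35 31
f 35 29 36
f 35 36 31
f 36 29 37
f 36 37 31
f 37 29 38
f 37 38 31
f 38 29 39
f 38 39 31
f 39 29 40
f 39 40 31
f 40 29 41
f 40 41 31
f 41 29 42
f 41 42 31
f 42 29 43
f 42 43 31
f 43 29 44
f 43 44 31
f 44 29 45
f 44 45 31
f 45 29 30
f 45 30 31



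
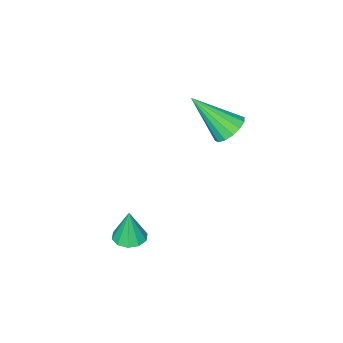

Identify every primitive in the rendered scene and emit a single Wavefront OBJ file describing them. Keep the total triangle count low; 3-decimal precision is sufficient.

v -1.15 3.624 0.897
v -0.586 3.467 0.461
v -0.37 2.416 2.343
v -0.477 3.771 0.656
v -0.548 4.036 0.916
v -0.78 4.191 1.171
v -1.112 4.194 1.352
v -1.454 4.044 1.412
v -1.714 3.782 1.333
v -1.824 3.477 1.138
v -1.753 3.212 0.878
v -1.52 3.058 0.623
v -1.189 3.055 0.442
v -0.847 3.205 0.382
v 3.482 3.459 -2.49
v 4.044 3.153 -2.493
v 3.478 3.441 -1.11
v 4.116 3.542 -2.488
v 3.946 3.899 -2.483
v 3.599 4.088 -2.482
v 3.206 4.036 -2.483
v 2.919 3.764 -2.487
v 2.847 3.375 -2.492
v 3.017 3.018 -2.496
v 3.365 2.829 -2.498
v 3.757 2.881 -2.497
f 2 1 4
f 2 4 3
f 4 1 5
f 4 5 3
f 5 1 6
f 5 6 3
f 6 1 7
f 6 7 3
f 7 1 8
f 7 8 3
f 8 1 9
f 8 9 3
f 9 1 10
f 9 10 3
f 10 1 11
f 10 11 3
f 11 1 12
f 11 12 3
f 12 1 13
f 12 13 3
f 13 1 14
f 13 14 3
f 14 1 2
f 14 2 3
f 16 15 18
f 16 18 17
f 18 15 19
f 18 19 17
f 19 15 20
f 19 20 17
f 20 15 21
f 20 21 17
f 21 15 22
f 21 22 17
f 22 15 23
f 22 23 17
f 23 15 24
f 23 24 17
f 24 15 25
f 24 25 17
f 25 15 26
f 25 26 17
f 26 15 16
f 26 16 17



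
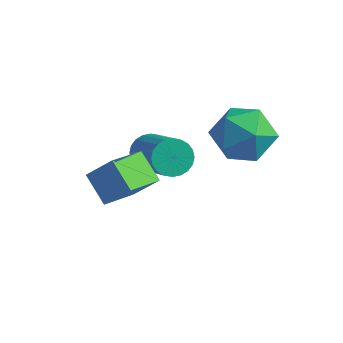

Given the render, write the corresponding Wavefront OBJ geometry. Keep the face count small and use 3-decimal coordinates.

v -1.446 -1.605 -0.214
v -0.745 -1.375 0.588
v -1.297 -0.424 -0.684
v -0.595 -0.194 0.118
v -0.645 -1.946 -0.818
v 0.057 -1.716 -0.016
v -0.495 -0.765 -1.288
v 0.206 -0.535 -0.486
v 1.717 2.366 0.646
v 2.533 1.782 0.757
v 0.767 1.038 0.643
v 1.583 0.454 0.754
v 1.283 1.05 1.511
v 1.87 1.871 1.513
v 1.43 0.949 -0.113
v 2.017 1.77 -0.111
v 2.356 0.906 0.288
v 2.264 0.969 1.291
v 1.036 1.851 0.109
v 0.944 1.914 1.112
v -1.548 1.729 -1.961
v -1.198 1.595 -2.468
v 0.117 0.698 -1.325
v -0.232 0.831 -0.819
v -1.106 1.814 -2.403
v 0.209 0.917 -1.26
v -1.081 2.019 -2.27
v 0.234 1.122 -1.127
v -1.128 2.18 -2.09
v 0.188 1.283 -0.947
v -1.238 2.273 -1.891
v 0.077 1.375 -0.748
v -1.395 2.282 -1.702
v -0.08 1.385 -0.559
v -1.576 2.207 -1.553
v -0.261 1.31 -0.41
v -1.752 2.06 -1.466
v -0.437 1.163 -0.323
v -1.897 1.862 -1.455
v -0.582 0.965 -0.312
v -1.989 1.643 -1.52
v -0.674 0.746 -0.377
v -2.014 1.438 -1.653
v -0.699 0.541 -0.51
v -1.968 1.277 -1.833
v -0.652 0.38 -0.69
v -1.857 1.185 -2.032
v -0.542 0.287 -0.889
v -1.7 1.175 -2.221
v -0.385 0.278 -1.078
v -1.519 1.25 -2.37
v -0.204 0.353 -1.227
v -1.343 1.397 -2.457
v -0.028 0.5 -1.314
f 2 4 1
f 5 2 1
f 1 4 3
f 3 5 1
f 2 8 4
f 6 2 5
f 6 8 2
f 4 8 3
f 7 5 3
f 3 8 7
f 7 6 5
f 8 6 7
f 9 20 14
f 9 14 10
f 9 10 16
f 9 16 19
f 9 19 20
f 10 14 18
f 14 20 13
f 20 19 11
f 19 16 15
f 16 10 17
f 12 18 13
f 12 13 11
f 12 11 15
f 12 15 17
f 12 17 18
f 13 18 14
f 11 13 20
f 15 11 19
f 17 15 16
f 18 17 10
f 22 21 25
f 22 25 23
f 23 25 26
f 23 26 24
f 25 21 27
f 25 27 26
f 26 27 28
f 26 28 24
f 27 21 29
f 27 29 28
f 28 29 30
f 28 30 24
f 29 21 31
f 29 31 30
f 30 31 32
f 30 32 24
f 31 21 33
f 31 33 32
f 32 33 34
f 32 34 24
f 33 21 35
f 33 35 34
f 34 35 36
f 34 36 24
f 35 21 37
f 35 37 36
f 36 37 38
f 36 38 24
f 37 21 39
f 37 39 38
f 38 39 40
f 38 40 24
f 39 21 41
f 39 41 40
f 40 41 42
f 40 42 24
f 41 21 43
f 41 43 42
f 42 43 44
f 42 44 24
f 43 21 45
f 43 45 44
f 44 45 46
f 44 46 24
f 45 21 47
f 45 47 46
f 46 47 48
f 46 48 24
f 47 21 49
f 47 49 48
f 48 49 50
f 48 50 24
f 49 21 51
f 49 51 50
f 50 51 52
f 50 52 24
f 51 21 53
f 51 53 52
f 52 53 54
f 52 54 24
f 53 21 22
f 53 22 54
f 54 22 23
f 54 23 24

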